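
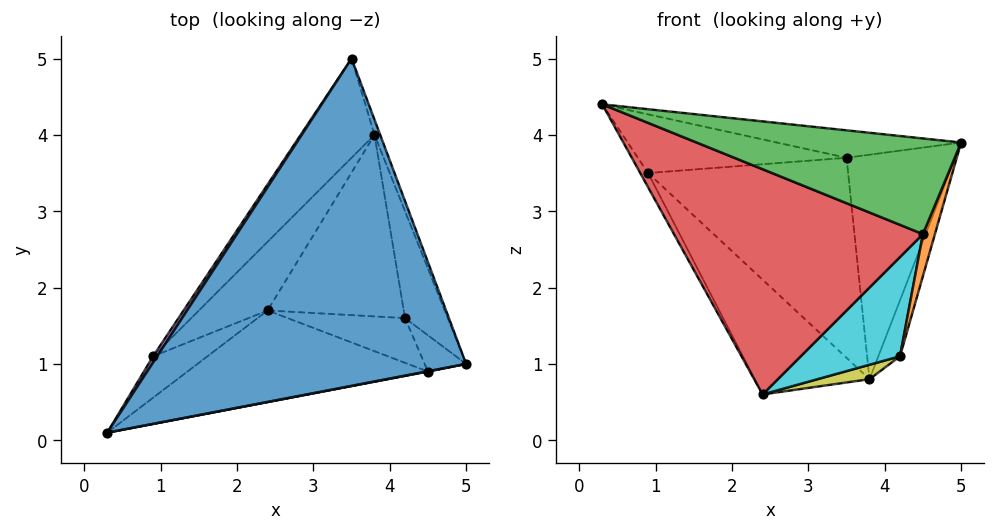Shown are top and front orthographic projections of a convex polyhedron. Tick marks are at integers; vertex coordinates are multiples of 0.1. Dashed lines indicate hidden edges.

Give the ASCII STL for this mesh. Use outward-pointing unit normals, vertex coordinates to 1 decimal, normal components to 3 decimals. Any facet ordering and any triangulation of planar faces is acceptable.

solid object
 facet normal 0.090 0.083 0.992
  outer loop
   vertex 3.5 5.0 3.7
   vertex 0.3 0.1 4.4
   vertex 5.0 1.0 3.9
  endloop
 endfacet
 facet normal 0.936 0.350 -0.024
  outer loop
   vertex 3.8 4.0 0.8
   vertex 3.5 5.0 3.7
   vertex 5.0 1.0 3.9
  endloop
 endfacet
 facet normal 0.188 -0.982 0.003
  outer loop
   vertex 4.5 0.9 2.7
   vertex 5.0 1.0 3.9
   vertex 0.3 0.1 4.4
  endloop
 endfacet
 facet normal 0.024 -0.926 -0.377
  outer loop
   vertex 4.5 0.9 2.7
   vertex 0.3 0.1 4.4
   vertex 2.4 1.7 0.6
  endloop
 endfacet
 facet normal -0.832 0.552 0.058
  outer loop
   vertex 0.9 1.1 3.5
   vertex 0.3 0.1 4.4
   vertex 3.5 5.0 3.7
  endloop
 endfacet
 facet normal -0.891 0.147 -0.430
  outer loop
   vertex 0.9 1.1 3.5
   vertex 2.4 1.7 0.6
   vertex 0.3 0.1 4.4
  endloop
 endfacet
 facet normal -0.795 0.544 -0.270
  outer loop
   vertex 0.9 1.1 3.5
   vertex 3.5 5.0 3.7
   vertex 3.8 4.0 0.8
  endloop
 endfacet
 facet normal -0.801 0.514 -0.308
  outer loop
   vertex 0.9 1.1 3.5
   vertex 3.8 4.0 0.8
   vertex 2.4 1.7 0.6
  endloop
 endfacet
 facet normal 0.263 -0.076 -0.962
  outer loop
   vertex 4.2 1.6 1.1
   vertex 2.4 1.7 0.6
   vertex 3.8 4.0 0.8
  endloop
 endfacet
 facet normal 0.063 -0.910 -0.410
  outer loop
   vertex 4.2 1.6 1.1
   vertex 4.5 0.9 2.7
   vertex 2.4 1.7 0.6
  endloop
 endfacet
 facet normal 0.960 0.129 -0.247
  outer loop
   vertex 4.2 1.6 1.1
   vertex 3.8 4.0 0.8
   vertex 5.0 1.0 3.9
  endloop
 endfacet
 facet normal 0.865 -0.380 -0.329
  outer loop
   vertex 4.2 1.6 1.1
   vertex 5.0 1.0 3.9
   vertex 4.5 0.9 2.7
  endloop
 endfacet
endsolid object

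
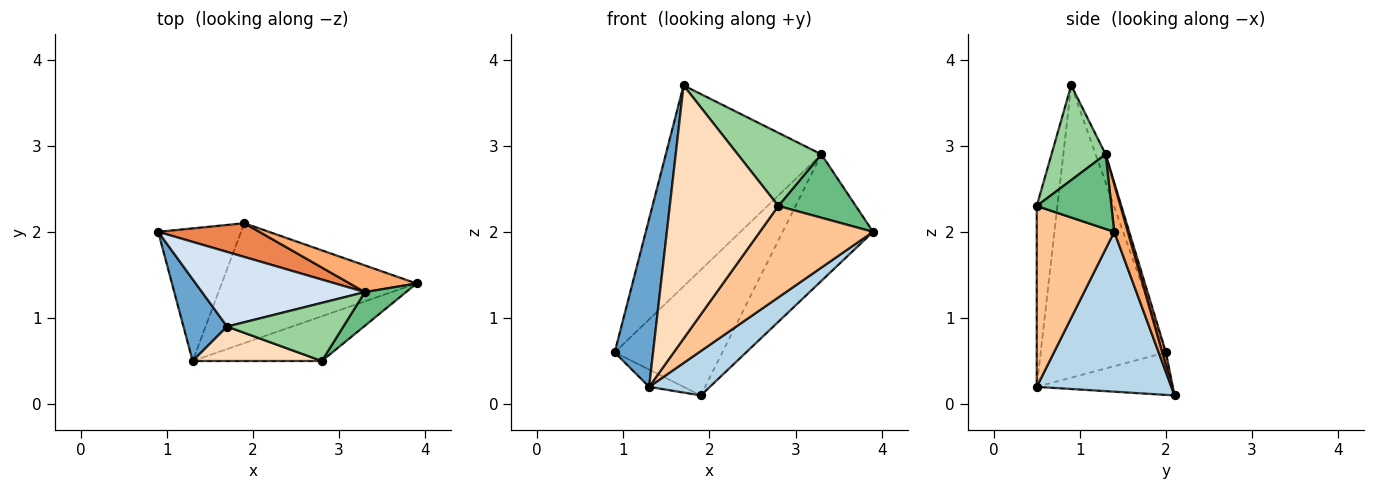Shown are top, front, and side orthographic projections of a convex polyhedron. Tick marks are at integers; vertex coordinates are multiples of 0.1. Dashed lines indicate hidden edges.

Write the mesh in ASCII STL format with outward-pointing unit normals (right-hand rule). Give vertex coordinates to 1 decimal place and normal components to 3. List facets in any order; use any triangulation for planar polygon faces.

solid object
 facet normal -0.947 -0.290 0.141
  outer loop
   vertex 1.7 0.9 3.7
   vertex 0.9 2.0 0.6
   vertex 1.3 0.5 0.2
  endloop
 endfacet
 facet normal -0.453 0.115 -0.884
  outer loop
   vertex 1.9 2.1 0.1
   vertex 1.3 0.5 0.2
   vertex 0.9 2.0 0.6
  endloop
 endfacet
 facet normal 0.610 -0.275 -0.743
  outer loop
   vertex 1.9 2.1 0.1
   vertex 3.9 1.4 2.0
   vertex 1.3 0.5 0.2
  endloop
 endfacet
 facet normal -0.060 0.936 0.348
  outer loop
   vertex 3.3 1.3 2.9
   vertex 0.9 2.0 0.6
   vertex 1.7 0.9 3.7
  endloop
 endfacet
 facet normal 0.033 0.965 0.259
  outer loop
   vertex 3.3 1.3 2.9
   vertex 1.9 2.1 0.1
   vertex 0.9 2.0 0.6
  endloop
 endfacet
 facet normal 0.145 0.968 0.204
  outer loop
   vertex 3.3 1.3 2.9
   vertex 3.9 1.4 2.0
   vertex 1.9 2.1 0.1
  endloop
 endfacet
 facet normal 0.524 -0.765 -0.374
  outer loop
   vertex 2.8 0.5 2.3
   vertex 1.3 0.5 0.2
   vertex 3.9 1.4 2.0
  endloop
 endfacet
 facet normal -0.185 -0.974 0.132
  outer loop
   vertex 2.8 0.5 2.3
   vertex 1.7 0.9 3.7
   vertex 1.3 0.5 0.2
  endloop
 endfacet
 facet normal 0.648 -0.673 0.357
  outer loop
   vertex 2.8 0.5 2.3
   vertex 3.9 1.4 2.0
   vertex 3.3 1.3 2.9
  endloop
 endfacet
 facet normal 0.452 -0.699 0.555
  outer loop
   vertex 2.8 0.5 2.3
   vertex 3.3 1.3 2.9
   vertex 1.7 0.9 3.7
  endloop
 endfacet
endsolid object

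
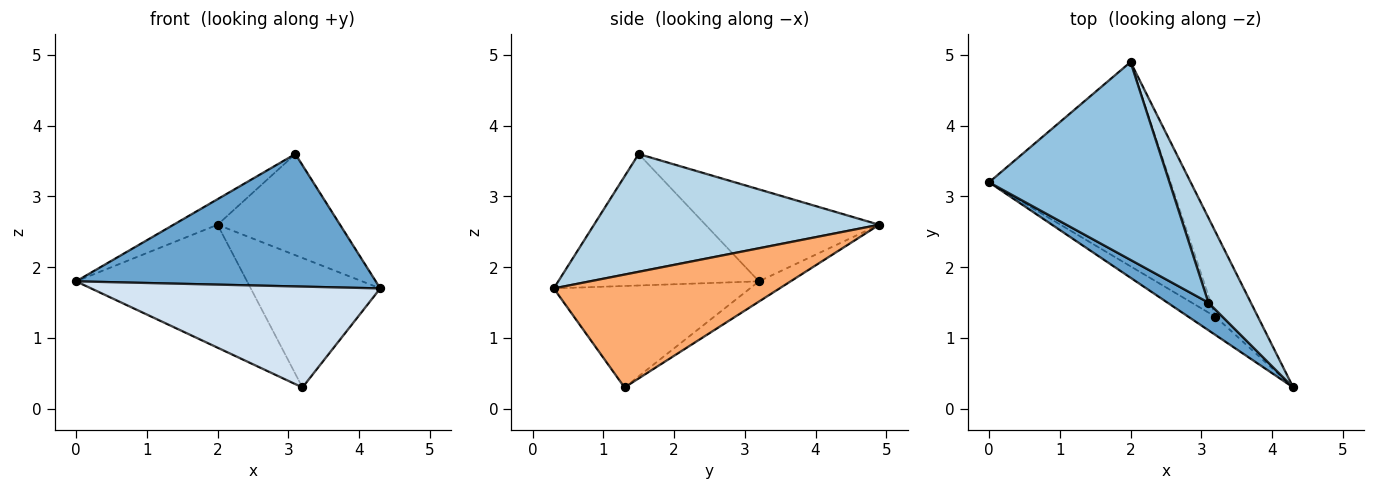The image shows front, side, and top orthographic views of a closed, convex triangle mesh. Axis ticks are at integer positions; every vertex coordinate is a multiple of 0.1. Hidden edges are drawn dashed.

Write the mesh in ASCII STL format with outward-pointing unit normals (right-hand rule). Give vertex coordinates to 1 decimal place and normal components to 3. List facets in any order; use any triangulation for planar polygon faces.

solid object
 facet normal -0.548 -0.819 0.171
  outer loop
   vertex 3.1 1.5 3.6
   vertex 0.0 3.2 1.8
   vertex 4.3 0.3 1.7
  endloop
 endfacet
 facet normal -0.451 0.114 0.885
  outer loop
   vertex 3.1 1.5 3.6
   vertex 2.0 4.9 2.6
   vertex 0.0 3.2 1.8
  endloop
 endfacet
 facet normal 0.872 0.375 0.314
  outer loop
   vertex 3.1 1.5 3.6
   vertex 4.3 0.3 1.7
   vertex 2.0 4.9 2.6
  endloop
 endfacet
 facet normal -0.555 -0.818 -0.148
  outer loop
   vertex 3.2 1.3 0.3
   vertex 4.3 0.3 1.7
   vertex 0.0 3.2 1.8
  endloop
 endfacet
 facet normal -0.095 0.513 -0.853
  outer loop
   vertex 3.2 1.3 0.3
   vertex 0.0 3.2 1.8
   vertex 2.0 4.9 2.6
  endloop
 endfacet
 facet normal 0.825 0.473 -0.310
  outer loop
   vertex 3.2 1.3 0.3
   vertex 2.0 4.9 2.6
   vertex 4.3 0.3 1.7
  endloop
 endfacet
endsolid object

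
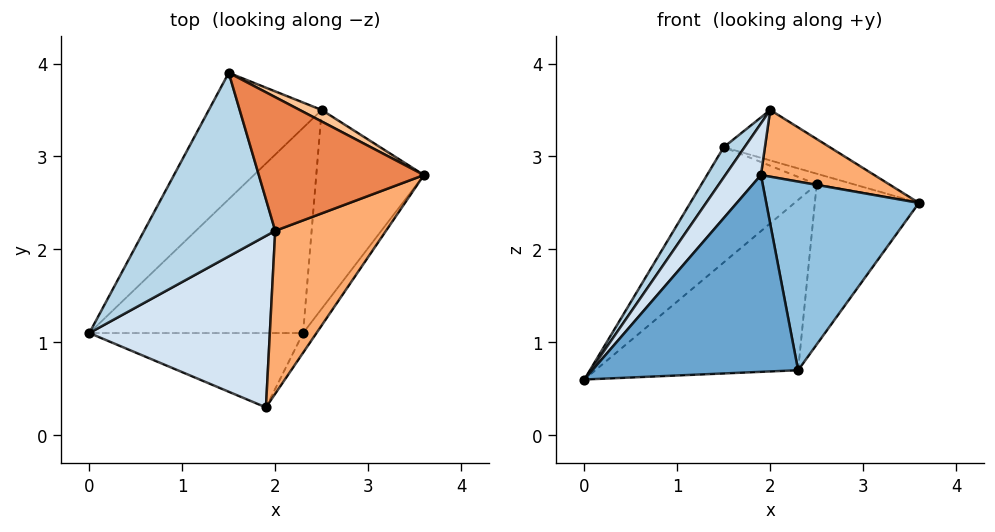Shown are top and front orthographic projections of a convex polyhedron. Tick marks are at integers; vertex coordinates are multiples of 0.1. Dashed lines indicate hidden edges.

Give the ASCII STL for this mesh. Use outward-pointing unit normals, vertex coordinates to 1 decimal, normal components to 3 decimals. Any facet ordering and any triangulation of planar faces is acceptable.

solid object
 facet normal 0.015 -0.935 -0.353
  outer loop
   vertex 2.3 1.1 0.7
   vertex 1.9 0.3 2.8
   vertex 0.0 1.1 0.6
  endloop
 endfacet
 facet normal 0.822 -0.566 -0.059
  outer loop
   vertex 2.3 1.1 0.7
   vertex 3.6 2.8 2.5
   vertex 1.9 0.3 2.8
  endloop
 endfacet
 facet normal -0.802 -0.097 0.590
  outer loop
   vertex 2.0 2.2 3.5
   vertex 1.5 3.9 3.1
   vertex 0.0 1.1 0.6
  endloop
 endfacet
 facet normal -0.776 -0.182 0.604
  outer loop
   vertex 2.0 2.2 3.5
   vertex 0.0 1.1 0.6
   vertex 1.9 0.3 2.8
  endloop
 endfacet
 facet normal 0.412 0.322 0.852
  outer loop
   vertex 2.0 2.2 3.5
   vertex 3.6 2.8 2.5
   vertex 1.5 3.9 3.1
  endloop
 endfacet
 facet normal 0.585 -0.307 0.751
  outer loop
   vertex 2.0 2.2 3.5
   vertex 1.9 0.3 2.8
   vertex 3.6 2.8 2.5
  endloop
 endfacet
 facet normal 0.492 0.590 0.640
  outer loop
   vertex 2.5 3.5 2.7
   vertex 1.5 3.9 3.1
   vertex 3.6 2.8 2.5
  endloop
 endfacet
 facet normal 0.250 0.608 -0.754
  outer loop
   vertex 2.5 3.5 2.7
   vertex 3.6 2.8 2.5
   vertex 2.3 1.1 0.7
  endloop
 endfacet
 facet normal -0.026 0.674 -0.739
  outer loop
   vertex 2.5 3.5 2.7
   vertex 0.0 1.1 0.6
   vertex 1.5 3.9 3.1
  endloop
 endfacet
 facet normal 0.033 0.638 -0.769
  outer loop
   vertex 2.5 3.5 2.7
   vertex 2.3 1.1 0.7
   vertex 0.0 1.1 0.6
  endloop
 endfacet
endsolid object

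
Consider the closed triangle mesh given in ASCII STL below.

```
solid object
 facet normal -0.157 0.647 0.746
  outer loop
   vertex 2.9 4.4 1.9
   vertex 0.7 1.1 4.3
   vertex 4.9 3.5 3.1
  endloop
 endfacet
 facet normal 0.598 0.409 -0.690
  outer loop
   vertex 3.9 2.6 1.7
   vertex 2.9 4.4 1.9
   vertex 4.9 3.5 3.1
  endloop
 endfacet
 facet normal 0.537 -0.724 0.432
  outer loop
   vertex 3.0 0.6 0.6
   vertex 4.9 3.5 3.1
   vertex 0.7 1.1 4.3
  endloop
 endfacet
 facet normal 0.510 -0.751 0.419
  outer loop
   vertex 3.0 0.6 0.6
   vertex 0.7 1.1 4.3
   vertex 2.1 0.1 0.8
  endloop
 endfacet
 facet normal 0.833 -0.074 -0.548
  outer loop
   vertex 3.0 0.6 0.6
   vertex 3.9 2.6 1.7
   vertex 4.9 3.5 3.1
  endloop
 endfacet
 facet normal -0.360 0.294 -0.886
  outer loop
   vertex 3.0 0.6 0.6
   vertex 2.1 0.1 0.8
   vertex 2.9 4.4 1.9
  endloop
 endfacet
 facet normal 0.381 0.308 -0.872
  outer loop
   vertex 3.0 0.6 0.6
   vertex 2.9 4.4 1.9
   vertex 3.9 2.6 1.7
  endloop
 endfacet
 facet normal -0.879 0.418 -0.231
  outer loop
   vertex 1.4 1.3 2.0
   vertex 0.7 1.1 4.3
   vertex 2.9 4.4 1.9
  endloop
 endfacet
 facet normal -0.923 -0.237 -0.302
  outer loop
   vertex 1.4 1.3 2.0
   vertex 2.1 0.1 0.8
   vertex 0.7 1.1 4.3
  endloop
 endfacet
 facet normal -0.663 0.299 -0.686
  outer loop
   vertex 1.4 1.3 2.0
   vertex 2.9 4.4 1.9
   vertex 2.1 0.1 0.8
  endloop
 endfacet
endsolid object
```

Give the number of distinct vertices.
7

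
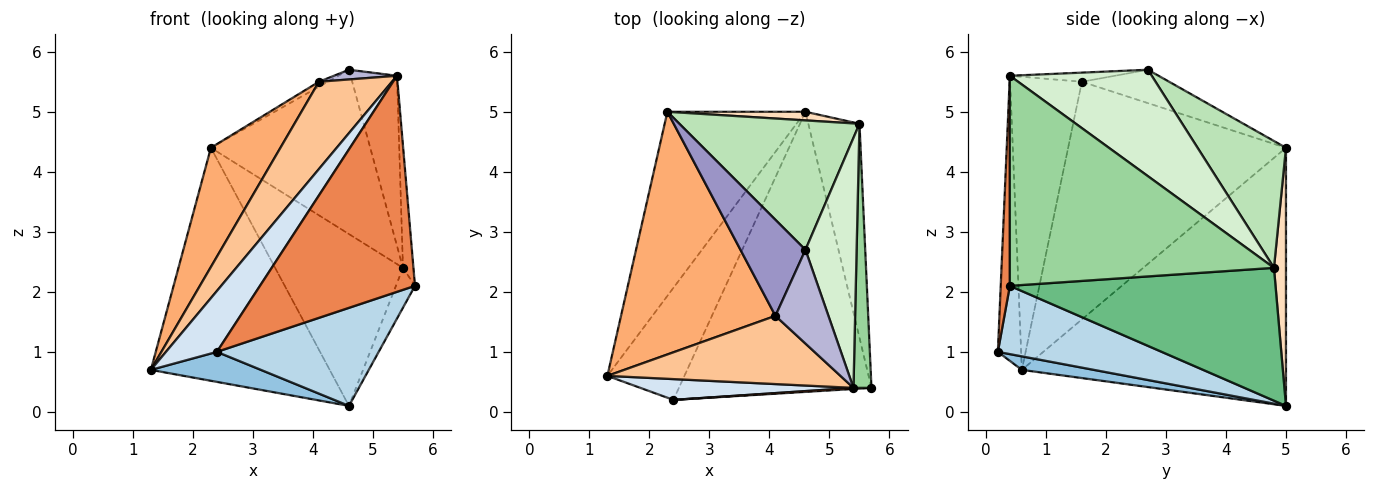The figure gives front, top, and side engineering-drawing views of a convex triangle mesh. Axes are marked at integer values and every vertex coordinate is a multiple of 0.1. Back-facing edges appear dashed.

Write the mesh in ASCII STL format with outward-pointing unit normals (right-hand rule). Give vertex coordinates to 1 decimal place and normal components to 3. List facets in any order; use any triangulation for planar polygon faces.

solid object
 facet normal -0.757 0.513 -0.405
  outer loop
   vertex 2.3 5.0 4.4
   vertex 4.6 5.0 0.1
   vertex 1.3 0.6 0.7
  endloop
 endfacet
 facet normal 0.167 -0.255 -0.952
  outer loop
   vertex 2.4 0.2 1.0
   vertex 1.3 0.6 0.7
   vertex 4.6 5.0 0.1
  endloop
 endfacet
 facet normal 0.317 -0.313 -0.895
  outer loop
   vertex 2.4 0.2 1.0
   vertex 4.6 5.0 0.1
   vertex 5.7 0.4 2.1
  endloop
 endfacet
 facet normal -0.397 -0.869 0.297
  outer loop
   vertex 2.4 0.2 1.0
   vertex 5.4 0.4 5.6
   vertex 1.3 0.6 0.7
  endloop
 endfacet
 facet normal 0.059 -0.998 0.005
  outer loop
   vertex 2.4 0.2 1.0
   vertex 5.7 0.4 2.1
   vertex 5.4 0.4 5.6
  endloop
 endfacet
 facet normal -0.810 -0.259 0.526
  outer loop
   vertex 4.1 1.6 5.5
   vertex 2.3 5.0 4.4
   vertex 1.3 0.6 0.7
  endloop
 endfacet
 facet normal -0.612 -0.623 0.487
  outer loop
   vertex 4.1 1.6 5.5
   vertex 1.3 0.6 0.7
   vertex 5.4 0.4 5.6
  endloop
 endfacet
 facet normal 0.093 0.994 0.050
  outer loop
   vertex 5.5 4.8 2.4
   vertex 4.6 5.0 0.1
   vertex 2.3 5.0 4.4
  endloop
 endfacet
 facet normal 0.931 0.067 -0.359
  outer loop
   vertex 5.5 4.8 2.4
   vertex 5.7 0.4 2.1
   vertex 4.6 5.0 0.1
  endloop
 endfacet
 facet normal 0.996 0.039 0.085
  outer loop
   vertex 5.5 4.8 2.4
   vertex 5.4 0.4 5.6
   vertex 5.7 0.4 2.1
  endloop
 endfacet
 facet normal 0.400 0.720 0.567
  outer loop
   vertex 4.6 2.7 5.7
   vertex 5.5 4.8 2.4
   vertex 2.3 5.0 4.4
  endloop
 endfacet
 facet normal 0.865 0.283 0.416
  outer loop
   vertex 4.6 2.7 5.7
   vertex 5.4 0.4 5.6
   vertex 5.5 4.8 2.4
  endloop
 endfacet
 facet normal -0.456 0.046 0.889
  outer loop
   vertex 4.6 2.7 5.7
   vertex 2.3 5.0 4.4
   vertex 4.1 1.6 5.5
  endloop
 endfacet
 facet normal -0.169 -0.101 0.980
  outer loop
   vertex 4.6 2.7 5.7
   vertex 4.1 1.6 5.5
   vertex 5.4 0.4 5.6
  endloop
 endfacet
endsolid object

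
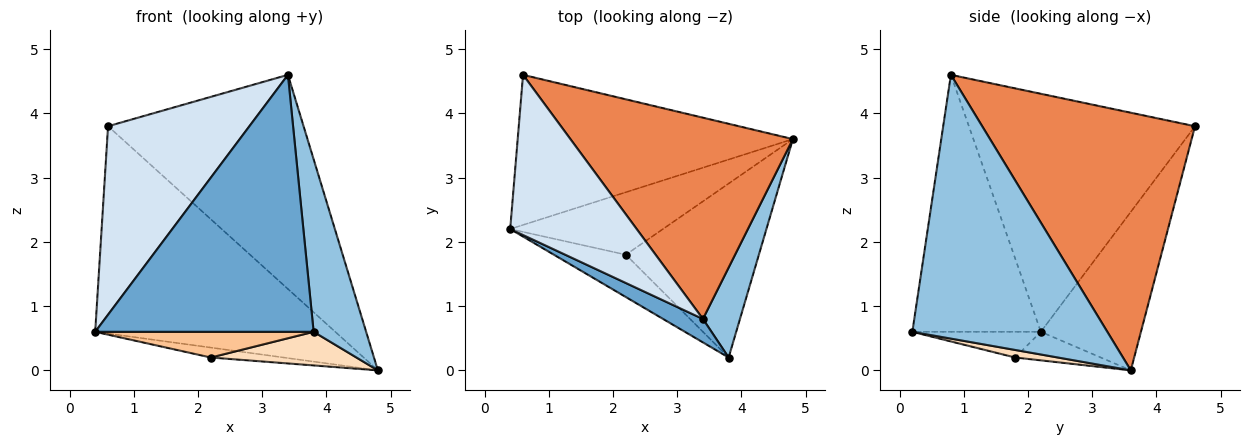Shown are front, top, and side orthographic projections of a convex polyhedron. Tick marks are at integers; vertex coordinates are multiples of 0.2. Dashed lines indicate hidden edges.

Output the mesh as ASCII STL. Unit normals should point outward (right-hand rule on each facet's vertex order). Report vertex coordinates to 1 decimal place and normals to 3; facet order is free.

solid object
 facet normal -0.505 -0.859 0.078
  outer loop
   vertex 3.4 0.8 4.6
   vertex 0.4 2.2 0.6
   vertex 3.8 0.2 0.6
  endloop
 endfacet
 facet normal 0.957 -0.258 0.134
  outer loop
   vertex 3.4 0.8 4.6
   vertex 3.8 0.2 0.6
   vertex 4.8 3.6 0.0
  endloop
 endfacet
 facet normal -0.320 0.767 -0.556
  outer loop
   vertex 0.6 4.6 3.8
   vertex 4.8 3.6 0.0
   vertex 0.4 2.2 0.6
  endloop
 endfacet
 facet normal -0.773 -0.483 0.411
  outer loop
   vertex 0.6 4.6 3.8
   vertex 0.4 2.2 0.6
   vertex 3.4 0.8 4.6
  endloop
 endfacet
 facet normal 0.621 0.571 0.537
  outer loop
   vertex 0.6 4.6 3.8
   vertex 3.4 0.8 4.6
   vertex 4.8 3.6 0.0
  endloop
 endfacet
 facet normal -0.182 0.154 -0.971
  outer loop
   vertex 2.2 1.8 0.2
   vertex 0.4 2.2 0.6
   vertex 4.8 3.6 0.0
  endloop
 endfacet
 facet normal -0.292 -0.496 -0.818
  outer loop
   vertex 2.2 1.8 0.2
   vertex 3.8 0.2 0.6
   vertex 0.4 2.2 0.6
  endloop
 endfacet
 facet normal 0.056 -0.189 -0.980
  outer loop
   vertex 2.2 1.8 0.2
   vertex 4.8 3.6 0.0
   vertex 3.8 0.2 0.6
  endloop
 endfacet
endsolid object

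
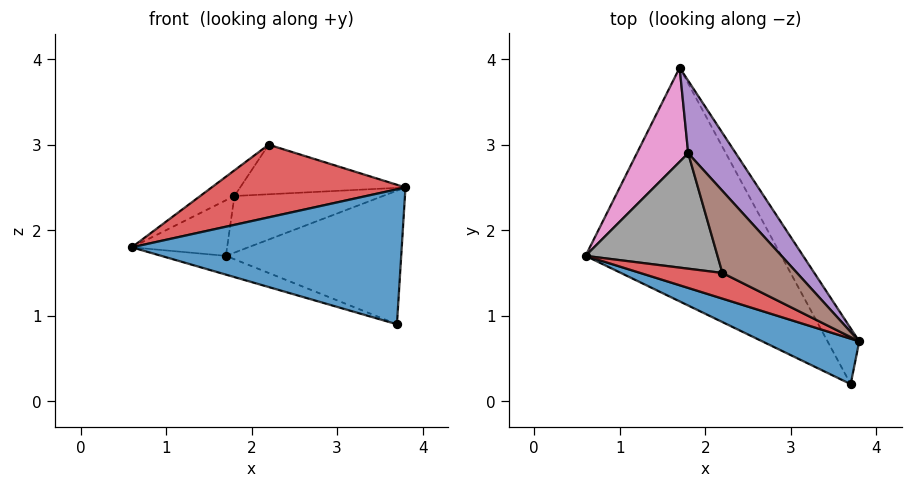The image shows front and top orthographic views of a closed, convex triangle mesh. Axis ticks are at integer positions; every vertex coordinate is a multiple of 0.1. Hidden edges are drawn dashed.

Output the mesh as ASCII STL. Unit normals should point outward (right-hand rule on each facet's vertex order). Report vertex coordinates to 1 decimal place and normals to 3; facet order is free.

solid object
 facet normal -0.344 -0.890 0.300
  outer loop
   vertex 3.7 0.2 0.9
   vertex 3.8 0.7 2.5
   vertex 0.6 1.7 1.8
  endloop
 endfacet
 facet normal -0.243 0.078 -0.967
  outer loop
   vertex 3.7 0.2 0.9
   vertex 0.6 1.7 1.8
   vertex 1.7 3.9 1.7
  endloop
 endfacet
 facet normal 0.841 0.500 -0.209
  outer loop
   vertex 3.7 0.2 0.9
   vertex 1.7 3.9 1.7
   vertex 3.8 0.7 2.5
  endloop
 endfacet
 facet normal -0.345 -0.885 0.312
  outer loop
   vertex 2.2 1.5 3.0
   vertex 0.6 1.7 1.8
   vertex 3.8 0.7 2.5
  endloop
 endfacet
 facet normal 0.538 0.519 0.665
  outer loop
   vertex 1.8 2.9 2.4
   vertex 3.8 0.7 2.5
   vertex 1.7 3.9 1.7
  endloop
 endfacet
 facet normal 0.466 0.458 0.758
  outer loop
   vertex 1.8 2.9 2.4
   vertex 2.2 1.5 3.0
   vertex 3.8 0.7 2.5
  endloop
 endfacet
 facet normal -0.685 0.371 0.628
  outer loop
   vertex 1.8 2.9 2.4
   vertex 1.7 3.9 1.7
   vertex 0.6 1.7 1.8
  endloop
 endfacet
 facet normal -0.576 0.177 0.798
  outer loop
   vertex 1.8 2.9 2.4
   vertex 0.6 1.7 1.8
   vertex 2.2 1.5 3.0
  endloop
 endfacet
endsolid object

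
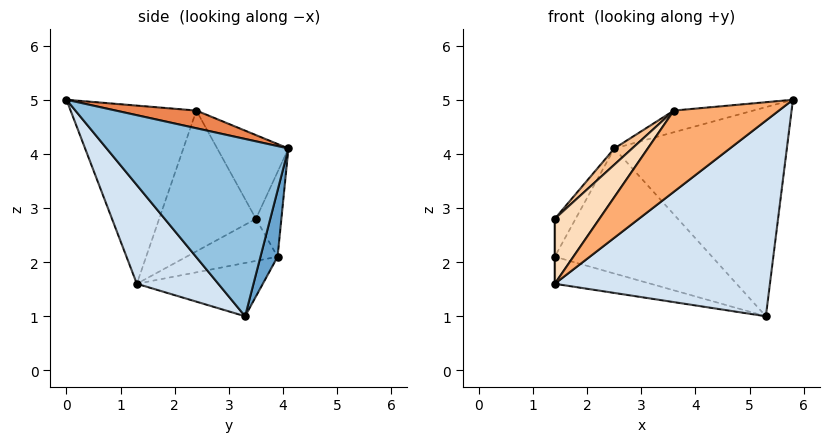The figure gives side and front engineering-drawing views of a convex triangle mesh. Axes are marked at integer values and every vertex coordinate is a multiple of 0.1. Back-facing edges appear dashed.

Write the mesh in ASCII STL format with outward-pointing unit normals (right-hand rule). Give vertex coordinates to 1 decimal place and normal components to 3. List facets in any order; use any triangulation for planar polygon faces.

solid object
 facet normal 0.107 0.982 -0.157
  outer loop
   vertex 2.5 4.1 4.1
   vertex 5.3 3.3 1.0
   vertex 1.4 3.9 2.1
  endloop
 endfacet
 facet normal 0.654 0.621 0.431
  outer loop
   vertex 2.5 4.1 4.1
   vertex 5.8 0.0 5.0
   vertex 5.3 3.3 1.0
  endloop
 endfacet
 facet normal -0.241 0.183 -0.953
  outer loop
   vertex 1.4 1.3 1.6
   vertex 1.4 3.9 2.1
   vertex 5.3 3.3 1.0
  endloop
 endfacet
 facet normal 0.274 -0.725 -0.632
  outer loop
   vertex 1.4 1.3 1.6
   vertex 5.3 3.3 1.0
   vertex 5.8 0.0 5.0
  endloop
 endfacet
 facet normal 0.615 0.606 0.505
  outer loop
   vertex 3.6 2.4 4.8
   vertex 5.8 0.0 5.0
   vertex 2.5 4.1 4.1
  endloop
 endfacet
 facet normal -0.615 -0.513 0.599
  outer loop
   vertex 3.6 2.4 4.8
   vertex 1.4 1.3 1.6
   vertex 5.8 0.0 5.0
  endloop
 endfacet
 facet normal -0.709 -0.178 0.682
  outer loop
   vertex 1.4 3.5 2.8
   vertex 3.6 2.4 4.8
   vertex 2.5 4.1 4.1
  endloop
 endfacet
 facet normal -0.720 -0.332 0.609
  outer loop
   vertex 1.4 3.5 2.8
   vertex 1.4 1.3 1.6
   vertex 3.6 2.4 4.8
  endloop
 endfacet
 facet normal -0.727 0.596 0.340
  outer loop
   vertex 1.4 3.5 2.8
   vertex 2.5 4.1 4.1
   vertex 1.4 3.9 2.1
  endloop
 endfacet
 facet normal -1.000 0.000 0.000
  outer loop
   vertex 1.4 3.5 2.8
   vertex 1.4 3.9 2.1
   vertex 1.4 1.3 1.6
  endloop
 endfacet
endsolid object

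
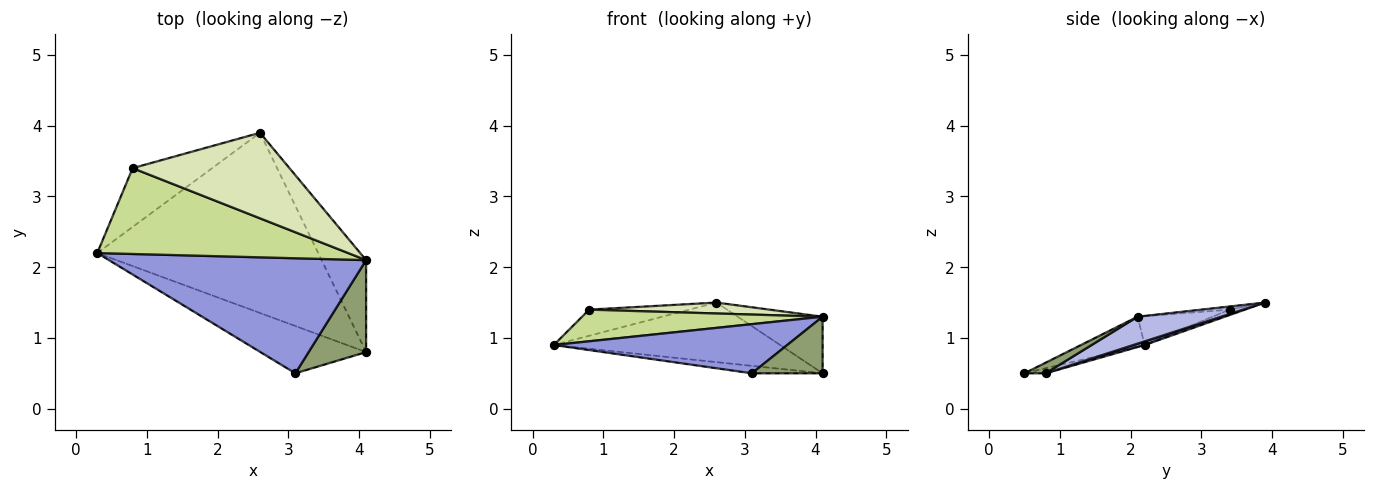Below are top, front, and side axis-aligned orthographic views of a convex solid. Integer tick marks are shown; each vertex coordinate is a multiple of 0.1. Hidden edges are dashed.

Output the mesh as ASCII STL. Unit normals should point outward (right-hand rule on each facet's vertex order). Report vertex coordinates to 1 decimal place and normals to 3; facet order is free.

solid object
 facet normal 0.016 0.314 -0.949
  outer loop
   vertex 2.6 3.9 1.5
   vertex 4.1 0.8 0.5
   vertex 0.3 2.2 0.9
  endloop
 endfacet
 facet normal -0.047 0.155 -0.987
  outer loop
   vertex 3.1 0.5 0.5
   vertex 0.3 2.2 0.9
   vertex 4.1 0.8 0.5
  endloop
 endfacet
 facet normal -0.107 -0.391 0.914
  outer loop
   vertex 4.1 2.1 1.3
   vertex 0.3 2.2 0.9
   vertex 3.1 0.5 0.5
  endloop
 endfacet
 facet normal 0.458 0.466 -0.757
  outer loop
   vertex 4.1 2.1 1.3
   vertex 4.1 0.8 0.5
   vertex 2.6 3.9 1.5
  endloop
 endfacet
 facet normal 0.155 -0.518 0.841
  outer loop
   vertex 4.1 2.1 1.3
   vertex 3.1 0.5 0.5
   vertex 4.1 0.8 0.5
  endloop
 endfacet
 facet normal -0.062 0.406 -0.912
  outer loop
   vertex 0.8 3.4 1.4
   vertex 2.6 3.9 1.5
   vertex 0.3 2.2 0.9
  endloop
 endfacet
 facet normal -0.107 -0.344 0.933
  outer loop
   vertex 0.8 3.4 1.4
   vertex 0.3 2.2 0.9
   vertex 4.1 2.1 1.3
  endloop
 endfacet
 facet normal -0.020 -0.127 0.992
  outer loop
   vertex 0.8 3.4 1.4
   vertex 4.1 2.1 1.3
   vertex 2.6 3.9 1.5
  endloop
 endfacet
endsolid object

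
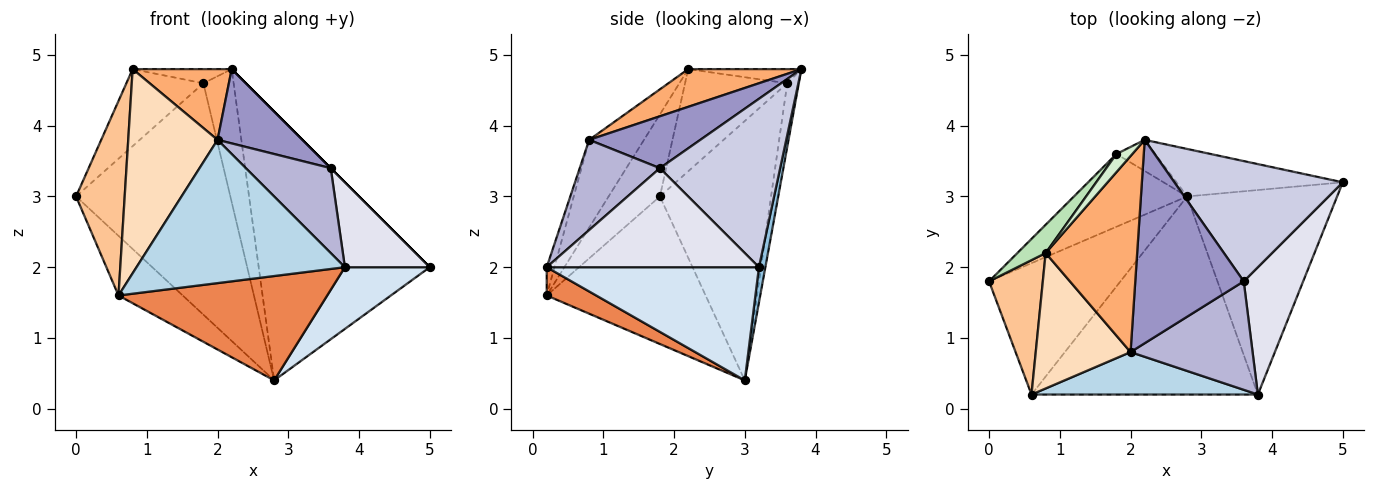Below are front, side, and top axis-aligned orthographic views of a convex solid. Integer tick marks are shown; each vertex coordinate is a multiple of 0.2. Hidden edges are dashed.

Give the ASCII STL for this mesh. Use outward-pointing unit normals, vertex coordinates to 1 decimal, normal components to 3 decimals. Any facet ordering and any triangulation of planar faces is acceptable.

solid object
 facet normal -0.715 0.289 -0.637
  outer loop
   vertex 2.8 3.0 0.4
   vertex 0.6 0.2 1.6
   vertex 0.0 1.8 3.0
  endloop
 endfacet
 facet normal 0.037 0.984 -0.174
  outer loop
   vertex 2.2 3.8 4.8
   vertex 5.0 3.2 2.0
   vertex 2.8 3.0 0.4
  endloop
 endfacet
 facet normal -0.035 -0.958 0.284
  outer loop
   vertex 3.8 0.2 2.0
   vertex 2.0 0.8 3.8
   vertex 0.6 0.2 1.6
  endloop
 endfacet
 facet normal 0.586 -0.234 -0.776
  outer loop
   vertex 3.8 0.2 2.0
   vertex 2.8 3.0 0.4
   vertex 5.0 3.2 2.0
  endloop
 endfacet
 facet normal 0.110 -0.463 -0.879
  outer loop
   vertex 3.8 0.2 2.0
   vertex 0.6 0.2 1.6
   vertex 2.8 3.0 0.4
  endloop
 endfacet
 facet normal 0.362 -0.316 0.877
  outer loop
   vertex 0.8 2.2 4.8
   vertex 2.0 0.8 3.8
   vertex 2.2 3.8 4.8
  endloop
 endfacet
 facet normal -0.655 -0.621 0.429
  outer loop
   vertex 0.8 2.2 4.8
   vertex 0.0 1.8 3.0
   vertex 0.6 0.2 1.6
  endloop
 endfacet
 facet normal -0.455 -0.742 0.492
  outer loop
   vertex 0.8 2.2 4.8
   vertex 0.6 0.2 1.6
   vertex 2.0 0.8 3.8
  endloop
 endfacet
 facet normal -0.566 0.786 -0.247
  outer loop
   vertex 1.8 3.6 4.6
   vertex 2.8 3.0 0.4
   vertex 0.0 1.8 3.0
  endloop
 endfacet
 facet normal -0.349 0.912 -0.214
  outer loop
   vertex 1.8 3.6 4.6
   vertex 2.2 3.8 4.8
   vertex 2.8 3.0 0.4
  endloop
 endfacet
 facet normal -0.780 0.588 0.216
  outer loop
   vertex 1.8 3.6 4.6
   vertex 0.0 1.8 3.0
   vertex 0.8 2.2 4.8
  endloop
 endfacet
 facet normal -0.574 0.503 0.646
  outer loop
   vertex 1.8 3.6 4.6
   vertex 0.8 2.2 4.8
   vertex 2.2 3.8 4.8
  endloop
 endfacet
 facet normal 0.410 -0.313 0.857
  outer loop
   vertex 3.6 1.8 3.4
   vertex 2.2 3.8 4.8
   vertex 2.0 0.8 3.8
  endloop
 endfacet
 facet normal 0.503 -0.533 0.681
  outer loop
   vertex 3.6 1.8 3.4
   vertex 2.0 0.8 3.8
   vertex 3.8 0.2 2.0
  endloop
 endfacet
 facet normal 0.707 0.000 0.707
  outer loop
   vertex 3.6 1.8 3.4
   vertex 5.0 3.2 2.0
   vertex 2.2 3.8 4.8
  endloop
 endfacet
 facet normal 0.811 -0.324 0.487
  outer loop
   vertex 3.6 1.8 3.4
   vertex 3.8 0.2 2.0
   vertex 5.0 3.2 2.0
  endloop
 endfacet
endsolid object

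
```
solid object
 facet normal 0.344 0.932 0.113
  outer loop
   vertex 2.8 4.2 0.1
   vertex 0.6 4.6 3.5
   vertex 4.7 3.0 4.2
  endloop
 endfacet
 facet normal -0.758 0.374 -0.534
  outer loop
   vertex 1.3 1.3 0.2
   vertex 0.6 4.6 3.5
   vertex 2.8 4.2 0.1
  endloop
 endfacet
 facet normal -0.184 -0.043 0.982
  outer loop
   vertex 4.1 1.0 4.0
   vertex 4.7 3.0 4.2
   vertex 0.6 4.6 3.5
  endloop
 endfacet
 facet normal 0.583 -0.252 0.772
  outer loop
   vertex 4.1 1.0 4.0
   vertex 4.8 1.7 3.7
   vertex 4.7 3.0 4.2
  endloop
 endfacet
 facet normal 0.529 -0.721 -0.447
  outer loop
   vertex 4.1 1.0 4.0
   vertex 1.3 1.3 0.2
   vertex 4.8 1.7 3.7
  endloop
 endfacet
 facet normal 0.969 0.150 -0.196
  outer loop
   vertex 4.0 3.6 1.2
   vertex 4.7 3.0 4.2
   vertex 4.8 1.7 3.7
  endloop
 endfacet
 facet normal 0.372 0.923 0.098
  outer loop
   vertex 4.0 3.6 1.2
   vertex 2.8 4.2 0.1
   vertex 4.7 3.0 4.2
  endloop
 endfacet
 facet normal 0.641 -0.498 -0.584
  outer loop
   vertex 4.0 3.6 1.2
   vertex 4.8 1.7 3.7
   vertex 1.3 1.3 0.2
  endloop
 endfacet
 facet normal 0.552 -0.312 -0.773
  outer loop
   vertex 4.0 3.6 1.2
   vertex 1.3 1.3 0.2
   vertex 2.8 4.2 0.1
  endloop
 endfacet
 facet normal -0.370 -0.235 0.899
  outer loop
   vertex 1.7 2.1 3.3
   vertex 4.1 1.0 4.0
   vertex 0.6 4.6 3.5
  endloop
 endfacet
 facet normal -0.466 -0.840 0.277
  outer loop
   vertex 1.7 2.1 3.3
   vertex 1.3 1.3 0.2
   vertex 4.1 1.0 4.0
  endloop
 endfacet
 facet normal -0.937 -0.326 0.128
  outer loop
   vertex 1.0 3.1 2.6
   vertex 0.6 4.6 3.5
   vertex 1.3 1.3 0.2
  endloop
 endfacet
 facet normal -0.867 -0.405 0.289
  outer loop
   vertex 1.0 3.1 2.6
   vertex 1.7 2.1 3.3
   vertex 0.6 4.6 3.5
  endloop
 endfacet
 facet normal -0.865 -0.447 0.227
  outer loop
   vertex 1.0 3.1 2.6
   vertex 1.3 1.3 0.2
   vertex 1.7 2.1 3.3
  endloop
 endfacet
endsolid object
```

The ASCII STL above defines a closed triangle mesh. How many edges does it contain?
21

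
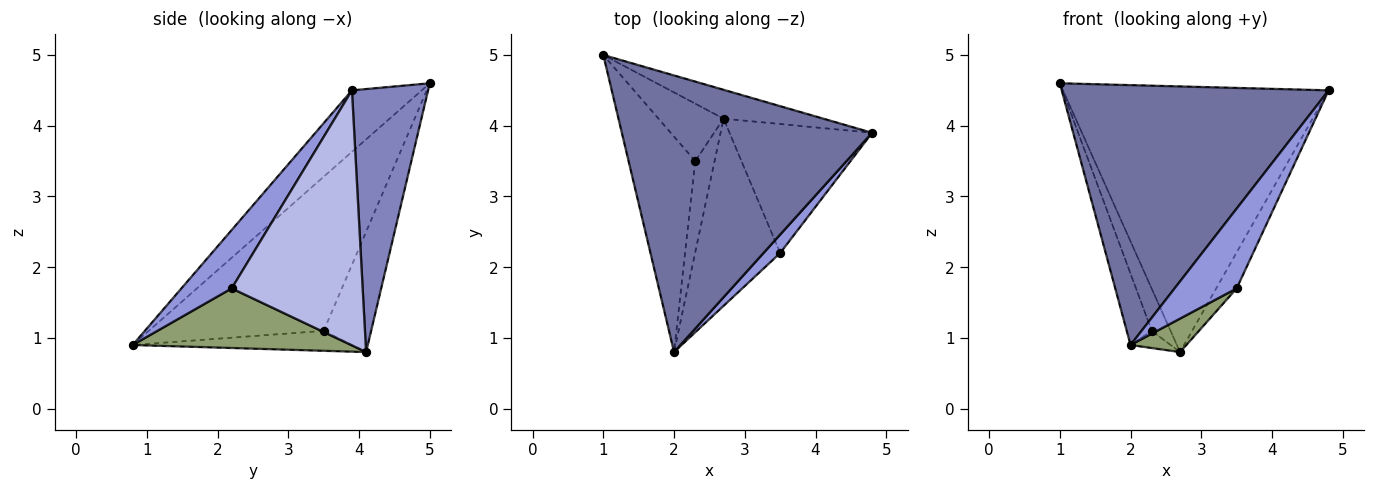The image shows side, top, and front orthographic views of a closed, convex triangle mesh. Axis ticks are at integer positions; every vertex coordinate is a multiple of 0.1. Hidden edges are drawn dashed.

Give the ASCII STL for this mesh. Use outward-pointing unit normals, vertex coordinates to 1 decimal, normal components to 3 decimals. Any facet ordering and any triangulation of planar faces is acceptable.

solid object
 facet normal -0.176 -0.674 0.717
  outer loop
   vertex 2.0 0.8 0.9
   vertex 4.8 3.9 4.5
   vertex 1.0 5.0 4.6
  endloop
 endfacet
 facet normal 0.274 0.956 -0.104
  outer loop
   vertex 2.7 4.1 0.8
   vertex 1.0 5.0 4.6
   vertex 4.8 3.9 4.5
  endloop
 endfacet
 facet normal 0.620 -0.765 0.177
  outer loop
   vertex 3.5 2.2 1.7
   vertex 4.8 3.9 4.5
   vertex 2.0 0.8 0.9
  endloop
 endfacet
 facet normal 0.865 0.135 -0.484
  outer loop
   vertex 3.5 2.2 1.7
   vertex 2.7 4.1 0.8
   vertex 4.8 3.9 4.5
  endloop
 endfacet
 facet normal 0.568 -0.145 -0.810
  outer loop
   vertex 3.5 2.2 1.7
   vertex 2.0 0.8 0.9
   vertex 2.7 4.1 0.8
  endloop
 endfacet
 facet normal -0.910 0.130 -0.394
  outer loop
   vertex 2.3 3.5 1.1
   vertex 2.0 0.8 0.9
   vertex 1.0 5.0 4.6
  endloop
 endfacet
 facet normal -0.831 0.329 -0.449
  outer loop
   vertex 2.3 3.5 1.1
   vertex 1.0 5.0 4.6
   vertex 2.7 4.1 0.8
  endloop
 endfacet
 facet normal -0.712 0.130 -0.689
  outer loop
   vertex 2.3 3.5 1.1
   vertex 2.7 4.1 0.8
   vertex 2.0 0.8 0.9
  endloop
 endfacet
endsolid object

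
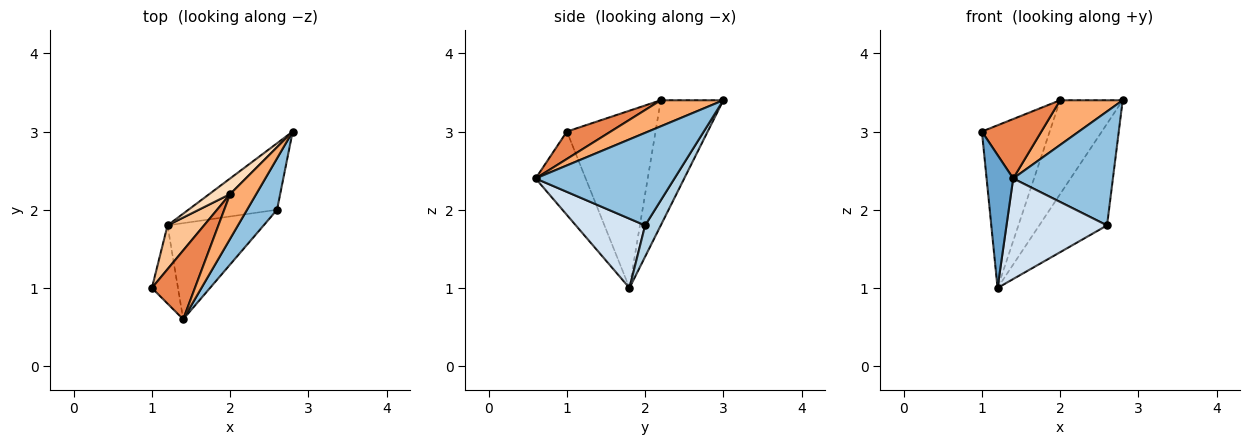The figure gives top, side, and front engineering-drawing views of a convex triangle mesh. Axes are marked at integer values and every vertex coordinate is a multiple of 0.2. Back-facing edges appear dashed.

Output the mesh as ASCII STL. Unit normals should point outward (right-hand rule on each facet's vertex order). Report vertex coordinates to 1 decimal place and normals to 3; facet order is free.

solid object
 facet normal -0.851 -0.452 -0.266
  outer loop
   vertex 1.2 1.8 1.0
   vertex 1.4 0.6 2.4
   vertex 1.0 1.0 3.0
  endloop
 endfacet
 facet normal 0.785 -0.564 0.254
  outer loop
   vertex 2.6 2.0 1.8
   vertex 2.8 3.0 3.4
   vertex 1.4 0.6 2.4
  endloop
 endfacet
 facet normal 0.190 0.822 -0.537
  outer loop
   vertex 2.6 2.0 1.8
   vertex 1.2 1.8 1.0
   vertex 2.8 3.0 3.4
  endloop
 endfacet
 facet normal 0.446 -0.647 -0.618
  outer loop
   vertex 2.6 2.0 1.8
   vertex 1.4 0.6 2.4
   vertex 1.2 1.8 1.0
  endloop
 endfacet
 facet normal 0.434 -0.589 0.682
  outer loop
   vertex 2.0 2.2 3.4
   vertex 1.0 1.0 3.0
   vertex 1.4 0.6 2.4
  endloop
 endfacet
 facet normal 0.577 -0.577 0.577
  outer loop
   vertex 2.0 2.2 3.4
   vertex 1.4 0.6 2.4
   vertex 2.8 3.0 3.4
  endloop
 endfacet
 facet normal -0.784 0.599 0.161
  outer loop
   vertex 2.0 2.2 3.4
   vertex 1.2 1.8 1.0
   vertex 1.0 1.0 3.0
  endloop
 endfacet
 facet normal -0.702 0.702 0.117
  outer loop
   vertex 2.0 2.2 3.4
   vertex 2.8 3.0 3.4
   vertex 1.2 1.8 1.0
  endloop
 endfacet
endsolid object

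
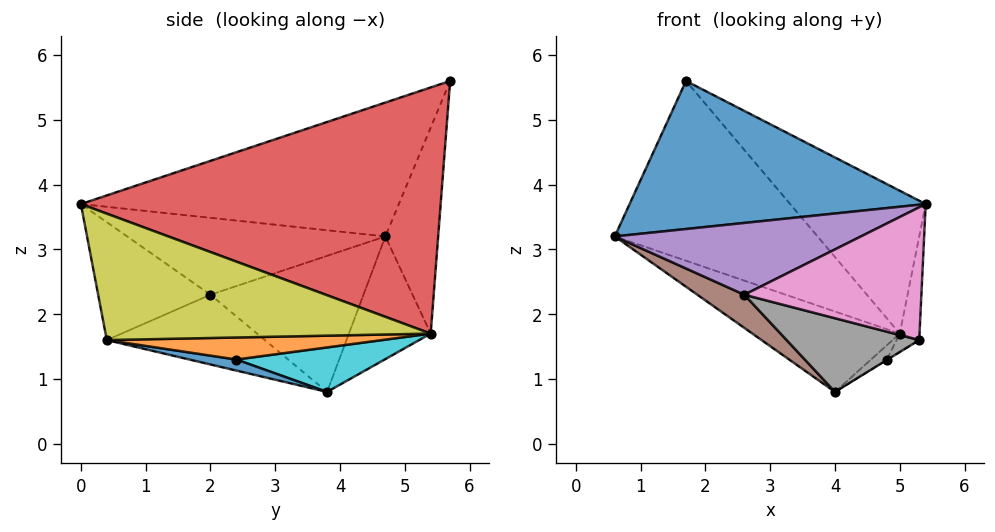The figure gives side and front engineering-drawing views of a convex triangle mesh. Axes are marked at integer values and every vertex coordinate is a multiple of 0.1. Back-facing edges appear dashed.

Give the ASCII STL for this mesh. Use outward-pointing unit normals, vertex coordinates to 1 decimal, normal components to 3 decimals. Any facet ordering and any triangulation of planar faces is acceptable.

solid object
 facet normal -0.622 -0.579 0.527
  outer loop
   vertex 1.7 5.7 5.6
   vertex 0.6 4.7 3.2
   vertex 5.4 0.0 3.7
  endloop
 endfacet
 facet normal -0.340 0.614 -0.712
  outer loop
   vertex 5.0 5.4 1.7
   vertex 4.0 3.8 0.8
   vertex 0.6 4.7 3.2
  endloop
 endfacet
 facet normal -0.242 0.930 -0.276
  outer loop
   vertex 5.0 5.4 1.7
   vertex 0.6 4.7 3.2
   vertex 1.7 5.7 5.6
  endloop
 endfacet
 facet normal 0.743 0.280 0.607
  outer loop
   vertex 5.0 5.4 1.7
   vertex 1.7 5.7 5.6
   vertex 5.4 0.0 3.7
  endloop
 endfacet
 facet normal -0.657 -0.626 0.419
  outer loop
   vertex 2.6 2.0 2.3
   vertex 5.4 0.0 3.7
   vertex 0.6 4.7 3.2
  endloop
 endfacet
 facet normal -0.599 -0.184 -0.779
  outer loop
   vertex 2.6 2.0 2.3
   vertex 0.6 4.7 3.2
   vertex 4.0 3.8 0.8
  endloop
 endfacet
 facet normal -0.531 -0.837 -0.134
  outer loop
   vertex 5.3 0.4 1.6
   vertex 5.4 0.0 3.7
   vertex 2.6 2.0 2.3
  endloop
 endfacet
 facet normal -0.428 -0.359 -0.830
  outer loop
   vertex 5.3 0.4 1.6
   vertex 2.6 2.0 2.3
   vertex 4.0 3.8 0.8
  endloop
 endfacet
 facet normal 0.998 0.061 -0.036
  outer loop
   vertex 5.3 0.4 1.6
   vertex 5.0 5.4 1.7
   vertex 5.4 0.0 3.7
  endloop
 endfacet
 facet normal 0.608 0.065 -0.791
  outer loop
   vertex 4.8 2.4 1.3
   vertex 4.0 3.8 0.8
   vertex 5.0 5.4 1.7
  endloop
 endfacet
 facet normal 0.542 0.009 -0.841
  outer loop
   vertex 4.8 2.4 1.3
   vertex 5.3 0.4 1.6
   vertex 4.0 3.8 0.8
  endloop
 endfacet
 facet normal 0.666 0.055 -0.744
  outer loop
   vertex 4.8 2.4 1.3
   vertex 5.0 5.4 1.7
   vertex 5.3 0.4 1.6
  endloop
 endfacet
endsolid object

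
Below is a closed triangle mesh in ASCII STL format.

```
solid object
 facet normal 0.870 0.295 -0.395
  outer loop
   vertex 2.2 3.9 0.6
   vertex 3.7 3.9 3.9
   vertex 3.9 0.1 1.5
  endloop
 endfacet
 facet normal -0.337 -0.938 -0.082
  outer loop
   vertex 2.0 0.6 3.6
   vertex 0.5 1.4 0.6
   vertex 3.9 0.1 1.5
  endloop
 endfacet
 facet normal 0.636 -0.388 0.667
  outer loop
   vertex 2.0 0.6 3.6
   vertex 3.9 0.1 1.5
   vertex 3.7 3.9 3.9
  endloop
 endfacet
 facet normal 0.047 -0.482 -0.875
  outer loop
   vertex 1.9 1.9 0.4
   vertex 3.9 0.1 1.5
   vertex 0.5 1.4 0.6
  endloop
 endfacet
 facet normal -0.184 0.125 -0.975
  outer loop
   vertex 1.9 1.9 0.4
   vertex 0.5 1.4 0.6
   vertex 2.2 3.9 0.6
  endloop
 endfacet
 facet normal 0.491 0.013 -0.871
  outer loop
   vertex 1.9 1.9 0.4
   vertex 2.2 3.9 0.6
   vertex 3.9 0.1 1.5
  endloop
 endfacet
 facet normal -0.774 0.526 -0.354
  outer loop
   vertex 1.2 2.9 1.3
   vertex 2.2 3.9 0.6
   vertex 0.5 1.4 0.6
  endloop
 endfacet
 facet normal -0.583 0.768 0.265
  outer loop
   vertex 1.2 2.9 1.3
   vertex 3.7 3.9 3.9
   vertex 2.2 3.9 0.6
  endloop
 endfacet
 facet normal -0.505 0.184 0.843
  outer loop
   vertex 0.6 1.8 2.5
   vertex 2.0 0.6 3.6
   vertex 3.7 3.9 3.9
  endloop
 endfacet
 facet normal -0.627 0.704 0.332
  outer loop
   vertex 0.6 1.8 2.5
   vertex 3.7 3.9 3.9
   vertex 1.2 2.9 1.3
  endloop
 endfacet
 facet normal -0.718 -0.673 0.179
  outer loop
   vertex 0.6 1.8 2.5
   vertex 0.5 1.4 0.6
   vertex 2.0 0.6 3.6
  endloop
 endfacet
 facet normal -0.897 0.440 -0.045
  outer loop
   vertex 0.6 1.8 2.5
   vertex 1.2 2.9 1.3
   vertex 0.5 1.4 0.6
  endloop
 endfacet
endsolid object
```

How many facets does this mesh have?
12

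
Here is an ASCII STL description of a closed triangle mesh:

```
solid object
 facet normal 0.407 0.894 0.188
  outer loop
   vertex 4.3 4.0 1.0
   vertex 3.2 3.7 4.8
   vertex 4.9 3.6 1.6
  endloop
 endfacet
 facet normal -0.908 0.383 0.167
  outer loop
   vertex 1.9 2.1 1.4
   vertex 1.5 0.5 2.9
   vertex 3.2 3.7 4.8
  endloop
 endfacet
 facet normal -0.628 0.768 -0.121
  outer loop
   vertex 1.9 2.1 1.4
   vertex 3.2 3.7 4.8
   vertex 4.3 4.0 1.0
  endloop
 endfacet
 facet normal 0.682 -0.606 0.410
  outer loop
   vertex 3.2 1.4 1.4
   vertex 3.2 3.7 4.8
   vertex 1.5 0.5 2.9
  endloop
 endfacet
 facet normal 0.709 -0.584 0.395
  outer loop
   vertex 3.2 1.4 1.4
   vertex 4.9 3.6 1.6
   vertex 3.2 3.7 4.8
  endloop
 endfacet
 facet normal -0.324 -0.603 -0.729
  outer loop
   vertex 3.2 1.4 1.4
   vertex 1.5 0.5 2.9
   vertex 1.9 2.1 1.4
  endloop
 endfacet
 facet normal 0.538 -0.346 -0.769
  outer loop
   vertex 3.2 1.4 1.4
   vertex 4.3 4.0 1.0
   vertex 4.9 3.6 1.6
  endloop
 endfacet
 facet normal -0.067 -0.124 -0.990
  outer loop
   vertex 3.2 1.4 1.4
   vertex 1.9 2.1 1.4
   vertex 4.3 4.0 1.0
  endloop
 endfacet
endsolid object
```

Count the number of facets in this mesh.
8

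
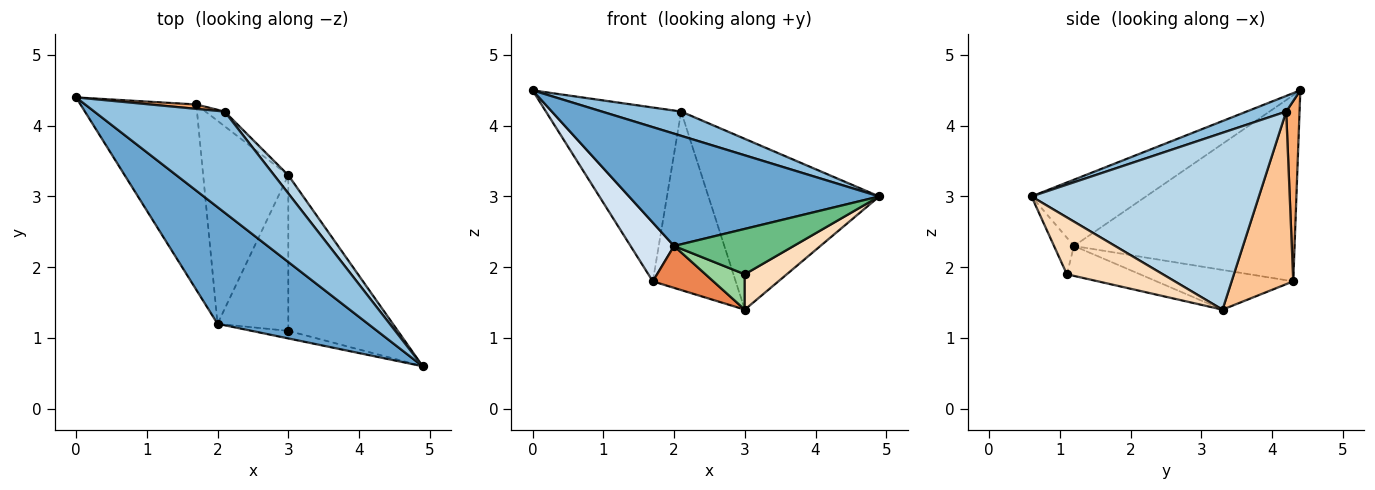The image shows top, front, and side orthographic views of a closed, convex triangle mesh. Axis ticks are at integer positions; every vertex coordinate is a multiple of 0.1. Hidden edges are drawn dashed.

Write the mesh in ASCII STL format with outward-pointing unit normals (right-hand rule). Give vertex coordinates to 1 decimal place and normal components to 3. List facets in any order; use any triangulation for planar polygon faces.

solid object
 facet normal -0.303 -0.661 0.687
  outer loop
   vertex 2.0 1.2 2.3
   vertex 4.9 0.6 3.0
   vertex 0.0 4.4 4.5
  endloop
 endfacet
 facet normal 0.116 -0.232 0.966
  outer loop
   vertex 2.1 4.2 4.2
   vertex 0.0 4.4 4.5
   vertex 4.9 0.6 3.0
  endloop
 endfacet
 facet normal 0.798 0.599 0.064
  outer loop
   vertex 2.1 4.2 4.2
   vertex 4.9 0.6 3.0
   vertex 3.0 3.3 1.4
  endloop
 endfacet
 facet normal -0.837 -0.165 -0.521
  outer loop
   vertex 1.7 4.3 1.8
   vertex 2.0 1.2 2.3
   vertex 0.0 4.4 4.5
  endloop
 endfacet
 facet normal -0.416 -0.184 -0.891
  outer loop
   vertex 1.7 4.3 1.8
   vertex 3.0 3.3 1.4
   vertex 2.0 1.2 2.3
  endloop
 endfacet
 facet normal 0.098 0.995 0.025
  outer loop
   vertex 1.7 4.3 1.8
   vertex 0.0 4.4 4.5
   vertex 2.1 4.2 4.2
  endloop
 endfacet
 facet normal 0.596 0.801 -0.066
  outer loop
   vertex 1.7 4.3 1.8
   vertex 2.1 4.2 4.2
   vertex 3.0 3.3 1.4
  endloop
 endfacet
 facet normal 0.452 -0.198 -0.870
  outer loop
   vertex 3.0 1.1 1.9
   vertex 3.0 3.3 1.4
   vertex 4.9 0.6 3.0
  endloop
 endfacet
 facet normal -0.162 -0.973 -0.162
  outer loop
   vertex 3.0 1.1 1.9
   vertex 4.9 0.6 3.0
   vertex 2.0 1.2 2.3
  endloop
 endfacet
 facet normal -0.381 -0.205 -0.902
  outer loop
   vertex 3.0 1.1 1.9
   vertex 2.0 1.2 2.3
   vertex 3.0 3.3 1.4
  endloop
 endfacet
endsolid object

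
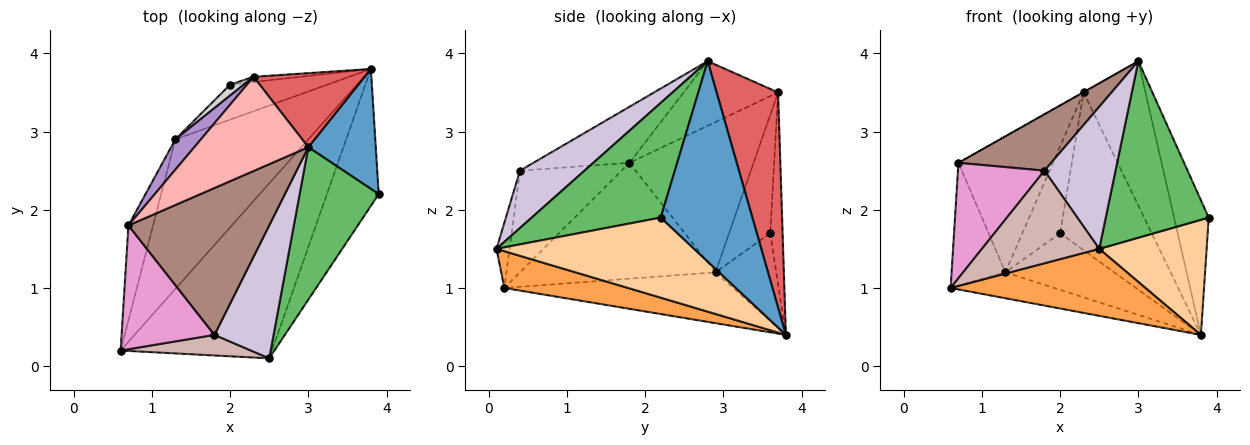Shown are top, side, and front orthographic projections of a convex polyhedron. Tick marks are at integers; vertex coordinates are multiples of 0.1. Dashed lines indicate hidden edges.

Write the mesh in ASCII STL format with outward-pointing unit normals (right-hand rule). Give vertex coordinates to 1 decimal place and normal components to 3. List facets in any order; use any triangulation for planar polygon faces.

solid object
 facet normal 0.892 0.337 0.300
  outer loop
   vertex 3.0 2.8 3.9
   vertex 3.9 2.2 1.9
   vertex 3.8 3.8 0.4
  endloop
 endfacet
 facet normal -0.353 0.160 -0.922
  outer loop
   vertex 1.3 2.9 1.2
   vertex 3.8 3.8 0.4
   vertex 0.6 0.2 1.0
  endloop
 endfacet
 facet normal 0.221 -0.349 -0.911
  outer loop
   vertex 2.5 0.1 1.5
   vertex 0.6 0.2 1.0
   vertex 3.8 3.8 0.4
  endloop
 endfacet
 facet normal 0.764 -0.415 -0.494
  outer loop
   vertex 2.5 0.1 1.5
   vertex 3.8 3.8 0.4
   vertex 3.9 2.2 1.9
  endloop
 endfacet
 facet normal 0.688 -0.549 0.474
  outer loop
   vertex 2.5 0.1 1.5
   vertex 3.9 2.2 1.9
   vertex 3.0 2.8 3.9
  endloop
 endfacet
 facet normal -0.945 0.260 -0.201
  outer loop
   vertex 0.7 1.8 2.6
   vertex 1.3 2.9 1.2
   vertex 0.6 0.2 1.0
  endloop
 endfacet
 facet normal 0.662 0.667 0.342
  outer loop
   vertex 2.3 3.7 3.5
   vertex 3.0 2.8 3.9
   vertex 3.8 3.8 0.4
  endloop
 endfacet
 facet normal -0.493 0.003 0.870
  outer loop
   vertex 2.3 3.7 3.5
   vertex 0.7 1.8 2.6
   vertex 3.0 2.8 3.9
  endloop
 endfacet
 facet normal -0.788 0.600 0.134
  outer loop
   vertex 2.3 3.7 3.5
   vertex 1.3 2.9 1.2
   vertex 0.7 1.8 2.6
  endloop
 endfacet
 facet normal 0.553 -0.609 0.569
  outer loop
   vertex 1.8 0.4 2.5
   vertex 2.5 0.1 1.5
   vertex 3.0 2.8 3.9
  endloop
 endfacet
 facet normal -0.348 -0.336 0.875
  outer loop
   vertex 1.8 0.4 2.5
   vertex 3.0 2.8 3.9
   vertex 0.7 1.8 2.6
  endloop
 endfacet
 facet normal -0.108 -0.970 0.216
  outer loop
   vertex 1.8 0.4 2.5
   vertex 0.6 0.2 1.0
   vertex 2.5 0.1 1.5
  endloop
 endfacet
 facet normal -0.625 -0.532 0.571
  outer loop
   vertex 1.8 0.4 2.5
   vertex 0.7 1.8 2.6
   vertex 0.6 0.2 1.0
  endloop
 endfacet
 facet normal -0.429 0.768 -0.475
  outer loop
   vertex 2.0 3.6 1.7
   vertex 3.8 3.8 0.4
   vertex 1.3 2.9 1.2
  endloop
 endfacet
 facet normal -0.134 0.990 -0.033
  outer loop
   vertex 2.0 3.6 1.7
   vertex 2.3 3.7 3.5
   vertex 3.8 3.8 0.4
  endloop
 endfacet
 facet normal -0.734 0.674 0.085
  outer loop
   vertex 2.0 3.6 1.7
   vertex 1.3 2.9 1.2
   vertex 2.3 3.7 3.5
  endloop
 endfacet
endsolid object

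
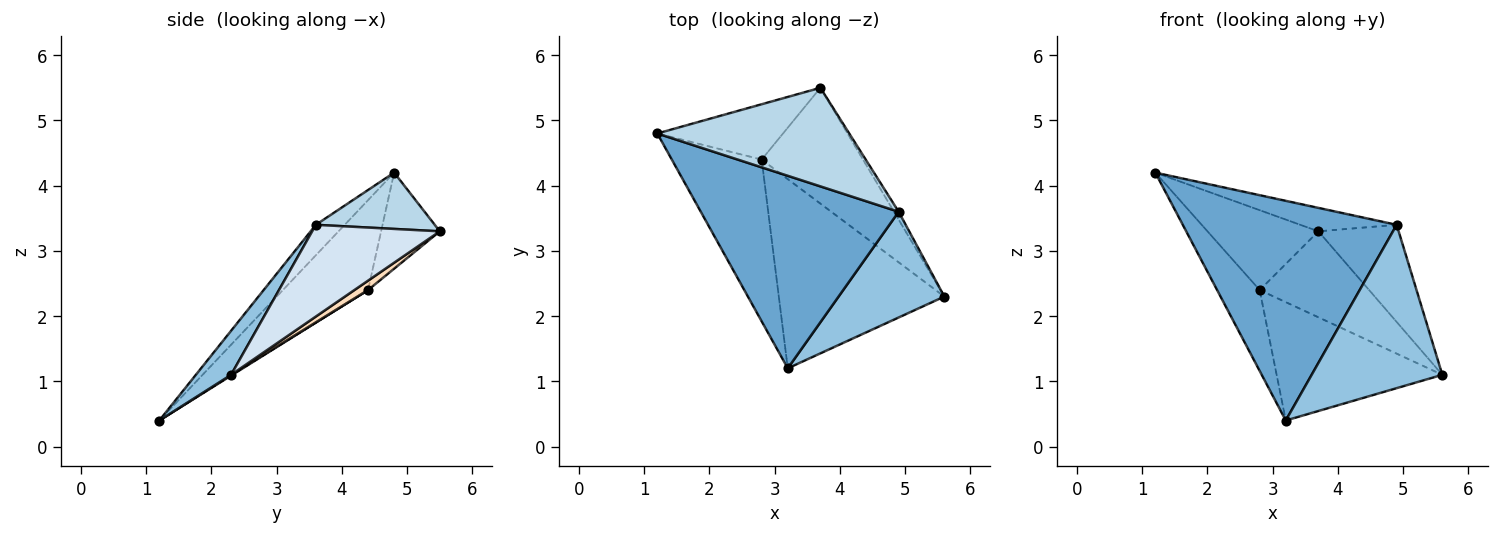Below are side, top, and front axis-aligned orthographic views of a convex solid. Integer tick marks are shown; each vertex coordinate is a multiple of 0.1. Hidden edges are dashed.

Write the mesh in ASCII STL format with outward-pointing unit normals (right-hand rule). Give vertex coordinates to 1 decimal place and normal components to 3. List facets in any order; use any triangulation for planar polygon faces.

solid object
 facet normal -0.101 -0.748 0.656
  outer loop
   vertex 4.9 3.6 3.4
   vertex 1.2 4.8 4.2
   vertex 3.2 1.2 0.4
  endloop
 endfacet
 facet normal 0.221 -0.819 0.530
  outer loop
   vertex 4.9 3.6 3.4
   vertex 3.2 1.2 0.4
   vertex 5.6 2.3 1.1
  endloop
 endfacet
 facet normal 0.274 0.223 0.935
  outer loop
   vertex 4.9 3.6 3.4
   vertex 3.7 5.5 3.3
   vertex 1.2 4.8 4.2
  endloop
 endfacet
 facet normal 0.846 0.532 -0.043
  outer loop
   vertex 4.9 3.6 3.4
   vertex 5.6 2.3 1.1
   vertex 3.7 5.5 3.3
  endloop
 endfacet
 facet normal -0.667 0.333 -0.667
  outer loop
   vertex 2.8 4.4 2.4
   vertex 3.2 1.2 0.4
   vertex 1.2 4.8 4.2
  endloop
 endfacet
 facet normal -0.399 0.754 -0.522
  outer loop
   vertex 2.8 4.4 2.4
   vertex 1.2 4.8 4.2
   vertex 3.7 5.5 3.3
  endloop
 endfacet
 facet normal 0.004 0.530 -0.848
  outer loop
   vertex 2.8 4.4 2.4
   vertex 5.6 2.3 1.1
   vertex 3.2 1.2 0.4
  endloop
 endfacet
 facet normal 0.074 0.594 -0.801
  outer loop
   vertex 2.8 4.4 2.4
   vertex 3.7 5.5 3.3
   vertex 5.6 2.3 1.1
  endloop
 endfacet
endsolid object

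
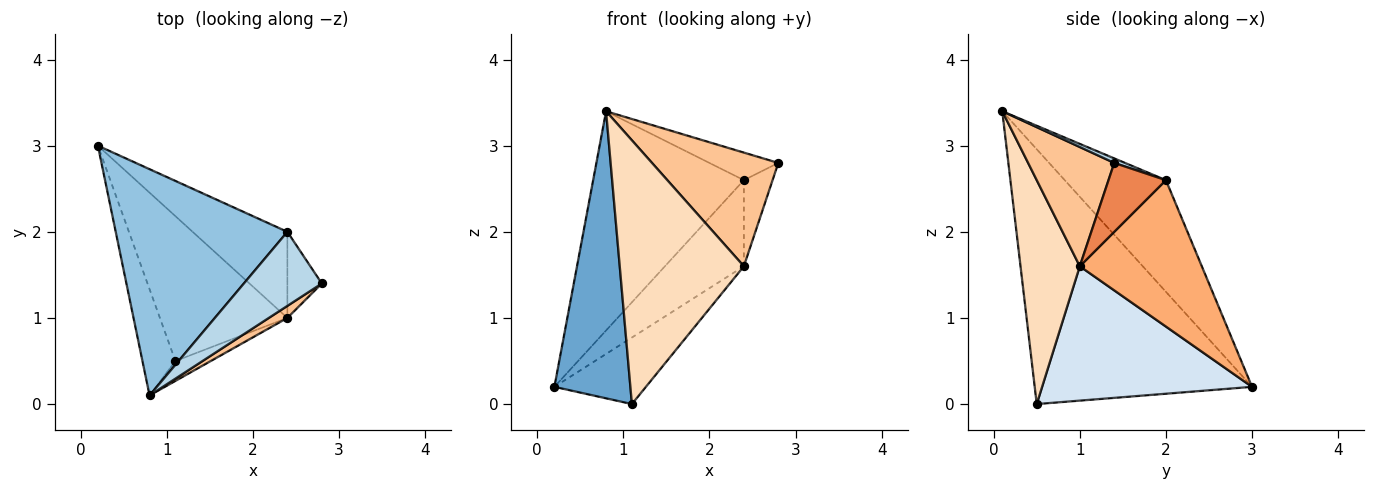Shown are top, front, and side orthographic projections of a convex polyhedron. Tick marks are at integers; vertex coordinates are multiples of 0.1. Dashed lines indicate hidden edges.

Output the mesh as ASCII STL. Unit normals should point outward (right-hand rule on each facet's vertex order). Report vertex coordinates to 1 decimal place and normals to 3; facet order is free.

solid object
 facet normal -0.937 -0.328 -0.121
  outer loop
   vertex 1.1 0.5 0.0
   vertex 0.8 0.1 3.4
   vertex 0.2 3.0 0.2
  endloop
 endfacet
 facet normal -0.423 0.630 0.651
  outer loop
   vertex 2.4 2.0 2.6
   vertex 0.2 3.0 0.2
   vertex 0.8 0.1 3.4
  endloop
 endfacet
 facet normal 0.054 0.348 0.936
  outer loop
   vertex 2.4 2.0 2.6
   vertex 0.8 0.1 3.4
   vertex 2.8 1.4 2.8
  endloop
 endfacet
 facet normal 0.692 0.302 -0.656
  outer loop
   vertex 2.4 1.0 1.6
   vertex 1.1 0.5 0.0
   vertex 0.2 3.0 0.2
  endloop
 endfacet
 facet normal 0.816 0.408 -0.408
  outer loop
   vertex 2.4 1.0 1.6
   vertex 2.4 2.0 2.6
   vertex 2.8 1.4 2.8
  endloop
 endfacet
 facet normal 0.738 0.477 -0.477
  outer loop
   vertex 2.4 1.0 1.6
   vertex 0.2 3.0 0.2
   vertex 2.4 2.0 2.6
  endloop
 endfacet
 facet normal 0.561 -0.823 0.087
  outer loop
   vertex 2.4 1.0 1.6
   vertex 2.8 1.4 2.8
   vertex 0.8 0.1 3.4
  endloop
 endfacet
 facet normal 0.430 -0.900 -0.068
  outer loop
   vertex 2.4 1.0 1.6
   vertex 0.8 0.1 3.4
   vertex 1.1 0.5 0.0
  endloop
 endfacet
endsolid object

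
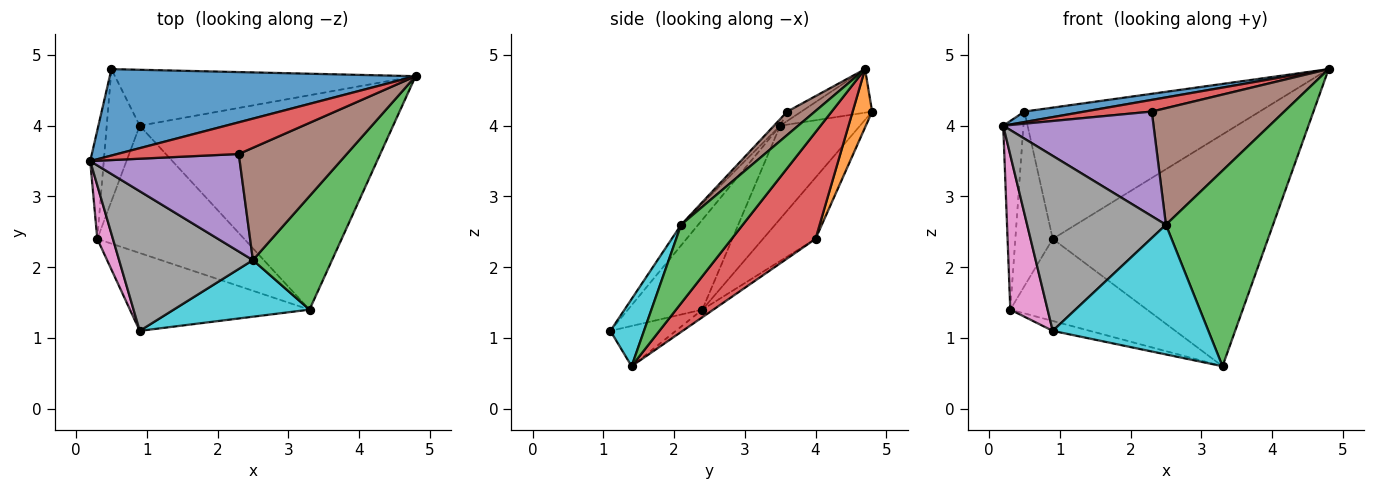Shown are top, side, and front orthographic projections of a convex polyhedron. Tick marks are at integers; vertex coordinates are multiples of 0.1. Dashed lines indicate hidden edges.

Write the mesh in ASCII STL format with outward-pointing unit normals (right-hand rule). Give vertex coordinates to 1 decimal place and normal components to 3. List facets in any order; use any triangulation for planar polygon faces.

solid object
 facet normal -0.140 -0.119 0.983
  outer loop
   vertex 0.5 4.8 4.2
   vertex 0.2 3.5 4.0
   vertex 4.8 4.7 4.8
  endloop
 endfacet
 facet normal -0.960 0.243 -0.140
  outer loop
   vertex 0.3 2.4 1.4
   vertex 0.2 3.5 4.0
   vertex 0.5 4.8 4.2
  endloop
 endfacet
 facet normal 0.446 -0.774 0.449
  outer loop
   vertex 2.5 2.1 2.6
   vertex 3.3 1.4 0.6
   vertex 4.8 4.7 4.8
  endloop
 endfacet
 facet normal -0.073 -0.345 0.936
  outer loop
   vertex 2.3 3.6 4.2
   vertex 4.8 4.7 4.8
   vertex 0.2 3.5 4.0
  endloop
 endfacet
 facet normal -0.030 -0.731 0.682
  outer loop
   vertex 2.3 3.6 4.2
   vertex 0.2 3.5 4.0
   vertex 2.5 2.1 2.6
  endloop
 endfacet
 facet normal 0.149 -0.712 0.686
  outer loop
   vertex 2.3 3.6 4.2
   vertex 2.5 2.1 2.6
   vertex 4.8 4.7 4.8
  endloop
 endfacet
 facet normal -0.883 -0.443 0.153
  outer loop
   vertex 0.9 1.1 1.1
   vertex 0.2 3.5 4.0
   vertex 0.3 2.4 1.4
  endloop
 endfacet
 facet normal -0.096 -0.778 0.621
  outer loop
   vertex 0.9 1.1 1.1
   vertex 2.5 2.1 2.6
   vertex 0.2 3.5 4.0
  endloop
 endfacet
 facet normal -0.217 0.123 -0.968
  outer loop
   vertex 0.9 1.1 1.1
   vertex 0.3 2.4 1.4
   vertex 3.3 1.4 0.6
  endloop
 endfacet
 facet normal 0.194 -0.899 0.392
  outer loop
   vertex 0.9 1.1 1.1
   vertex 3.3 1.4 0.6
   vertex 2.5 2.1 2.6
  endloop
 endfacet
 facet normal -0.746 0.531 -0.402
  outer loop
   vertex 0.9 4.0 2.4
   vertex 0.3 2.4 1.4
   vertex 0.5 4.8 4.2
  endloop
 endfacet
 facet normal 0.076 0.917 -0.391
  outer loop
   vertex 0.9 4.0 2.4
   vertex 0.5 4.8 4.2
   vertex 4.8 4.7 4.8
  endloop
 endfacet
 facet normal -0.044 0.541 -0.840
  outer loop
   vertex 0.9 4.0 2.4
   vertex 3.3 1.4 0.6
   vertex 0.3 2.4 1.4
  endloop
 endfacet
 facet normal 0.275 0.706 -0.653
  outer loop
   vertex 0.9 4.0 2.4
   vertex 4.8 4.7 4.8
   vertex 3.3 1.4 0.6
  endloop
 endfacet
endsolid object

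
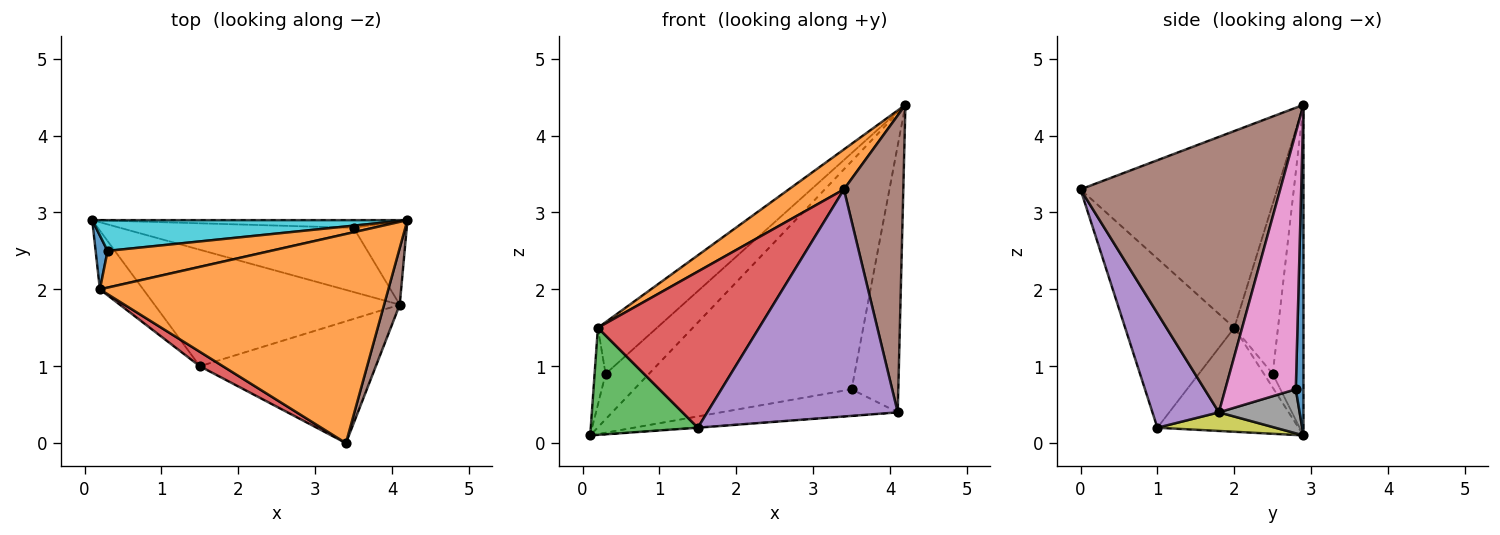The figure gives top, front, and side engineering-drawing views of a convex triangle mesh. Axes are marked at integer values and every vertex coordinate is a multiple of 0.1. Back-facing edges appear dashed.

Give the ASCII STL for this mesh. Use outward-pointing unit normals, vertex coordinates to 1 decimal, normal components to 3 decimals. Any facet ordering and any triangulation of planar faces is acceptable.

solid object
 facet normal 0.035 0.999 -0.034
  outer loop
   vertex 3.5 2.8 0.7
   vertex 0.1 2.9 0.1
   vertex 4.2 2.9 4.4
  endloop
 endfacet
 facet normal -0.557 -0.156 0.816
  outer loop
   vertex 0.2 2.0 1.5
   vertex 3.4 0.0 3.3
   vertex 4.2 2.9 4.4
  endloop
 endfacet
 facet normal -0.756 -0.574 -0.315
  outer loop
   vertex 0.2 2.0 1.5
   vertex 0.1 2.9 0.1
   vertex 1.5 1.0 0.2
  endloop
 endfacet
 facet normal -0.559 -0.826 0.076
  outer loop
   vertex 0.2 2.0 1.5
   vertex 1.5 1.0 0.2
   vertex 3.4 0.0 3.3
  endloop
 endfacet
 facet normal 0.294 -0.842 -0.452
  outer loop
   vertex 4.1 1.8 0.4
   vertex 3.4 0.0 3.3
   vertex 1.5 1.0 0.2
  endloop
 endfacet
 facet normal 0.957 -0.285 0.054
  outer loop
   vertex 4.1 1.8 0.4
   vertex 4.2 2.9 4.4
   vertex 3.4 0.0 3.3
  endloop
 endfacet
 facet normal 0.822 0.544 -0.170
  outer loop
   vertex 4.1 1.8 0.4
   vertex 3.5 2.8 0.7
   vertex 4.2 2.9 4.4
  endloop
 endfacet
 facet normal 0.172 0.376 -0.910
  outer loop
   vertex 4.1 1.8 0.4
   vertex 0.1 2.9 0.1
   vertex 3.5 2.8 0.7
  endloop
 endfacet
 facet normal 0.076 0.003 -0.997
  outer loop
   vertex 4.1 1.8 0.4
   vertex 1.5 1.0 0.2
   vertex 0.1 2.9 0.1
  endloop
 endfacet
 facet normal -0.507 0.713 0.484
  outer loop
   vertex 0.3 2.5 0.9
   vertex 4.2 2.9 4.4
   vertex 0.1 2.9 0.1
  endloop
 endfacet
 facet normal -0.548 0.685 0.480
  outer loop
   vertex 0.3 2.5 0.9
   vertex 0.1 2.9 0.1
   vertex 0.2 2.0 1.5
  endloop
 endfacet
 facet normal -0.517 0.698 0.496
  outer loop
   vertex 0.3 2.5 0.9
   vertex 0.2 2.0 1.5
   vertex 4.2 2.9 4.4
  endloop
 endfacet
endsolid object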